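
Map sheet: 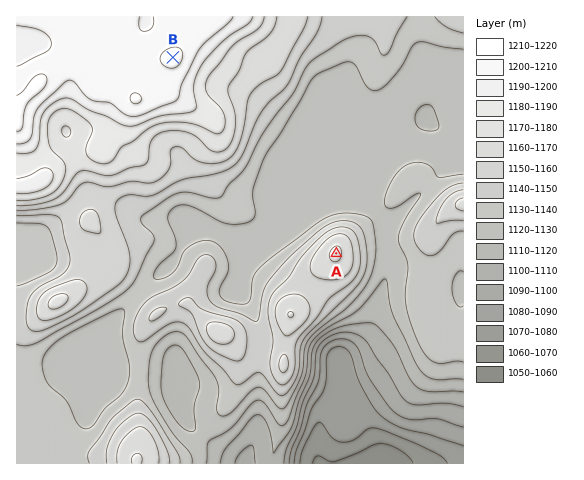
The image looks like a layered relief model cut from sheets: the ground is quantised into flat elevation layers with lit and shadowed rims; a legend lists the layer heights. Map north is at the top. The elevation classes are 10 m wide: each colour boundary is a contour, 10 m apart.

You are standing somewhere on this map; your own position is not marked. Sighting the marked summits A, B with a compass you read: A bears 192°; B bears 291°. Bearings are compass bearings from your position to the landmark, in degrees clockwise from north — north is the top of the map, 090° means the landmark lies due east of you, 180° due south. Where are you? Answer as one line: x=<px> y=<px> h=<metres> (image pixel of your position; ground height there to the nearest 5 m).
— x=362 y=130 h=1120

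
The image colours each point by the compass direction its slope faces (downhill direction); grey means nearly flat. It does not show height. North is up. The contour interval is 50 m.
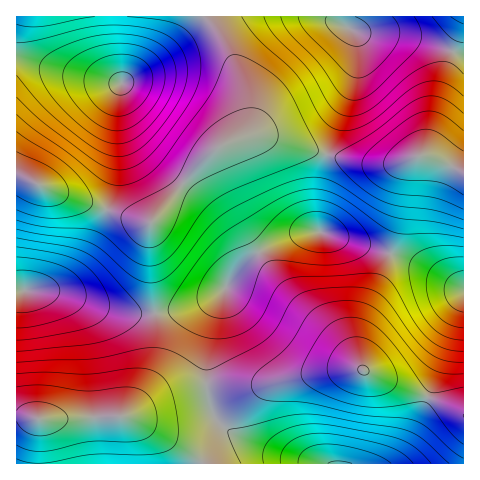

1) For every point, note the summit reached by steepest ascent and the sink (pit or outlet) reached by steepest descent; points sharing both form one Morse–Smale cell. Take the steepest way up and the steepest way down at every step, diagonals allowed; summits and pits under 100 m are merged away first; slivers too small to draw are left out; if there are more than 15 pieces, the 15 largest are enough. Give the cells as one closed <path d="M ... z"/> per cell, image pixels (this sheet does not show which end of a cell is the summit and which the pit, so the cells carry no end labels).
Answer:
<path d="M207 16l-190 0-1 159 11 3 14 8 27 11 72 24 11 1 44-53 16-17 13-8 13-4 10-10 1-27-6-21-18-41z"/><path d="M42 290l-26 1 0 125 23 4-1 43 163 1-6-7-30-20-26-15-15-5 20-29 10-23 2-10-1-41-28 0-19-4-45-16z"/><path d="M321 232l-20 1-25 9-25 16-18 18-12 19-10 33-5 33 1 24 56 0 58-13 41-3-3-11 1-31 5-15 25-57z"/><path d="M265 136l-26 2-15 6-13 8-16 17-45 54 0 35 5 56 37-8 24-10 10-9 15-21 22-17 30-14 26-4-2-9 1-23 8-45z"/><path d="M362 370l-41 2-58 13-56 0 0 10 7 22 15 14 29 15 36 12 22 6 148-1-1-51z"/><path d="M354 30l-2 1 4 3 2 8-2 34-24 60-4 18 44 10 19 0 27-8 9 0 36 16 1-116-57-19-43-3z"/><path d="M340 16l-133 1 17 24 10 21 13 35 1 28-2 7-7 6 26-2 63 18 4-18 18-41 8-32 0-21-2-8-14-10z"/><path d="M21 176l-5 0 0 114 43 2 60 20 35 2-5-79 1-12-95-31z"/><path d="M392 254l-3 2-28 66-2 11 0 25 2 10 23 12 79 32 1-122-51-28z"/><path d="M427 156l-9 0-5 2-6 9-6 47-11 39 23 9 50 27 1-116z"/><path d="M329 155l-3 0-1 4-6 30-2 25 1 16 72 24 11-40 5-42 7-13-22 5-19 0z"/><path d="M206 385l-38 8-44 24 15 5 26 15 30 20 7 7 114-1-49-13-38-19-16-17z"/><path d="M223 290l-7 6-17 8-44 10 1 41-2 10-10 23-19 28 43-23 38-9 0-23 4-27z"/><path d="M463 16l-122 0-1 4 3 5 15 7 49 5 56 19z"/><path d="M25 416l-9 1 0 46 22 1 1-44z"/>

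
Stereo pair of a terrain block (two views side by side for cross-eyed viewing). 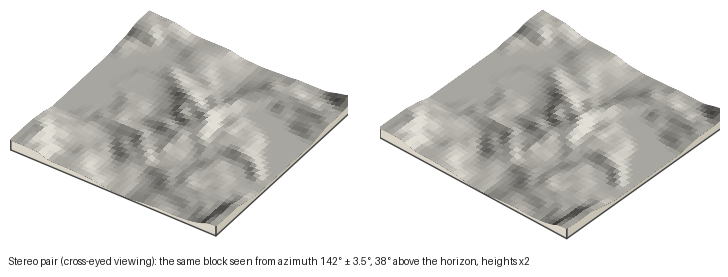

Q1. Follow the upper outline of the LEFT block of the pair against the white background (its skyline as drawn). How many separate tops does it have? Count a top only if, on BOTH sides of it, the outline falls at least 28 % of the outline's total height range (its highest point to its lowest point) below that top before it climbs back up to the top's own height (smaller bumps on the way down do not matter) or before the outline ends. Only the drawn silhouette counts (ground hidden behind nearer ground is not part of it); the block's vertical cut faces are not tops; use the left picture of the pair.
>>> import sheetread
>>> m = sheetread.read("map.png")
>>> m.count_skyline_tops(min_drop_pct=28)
1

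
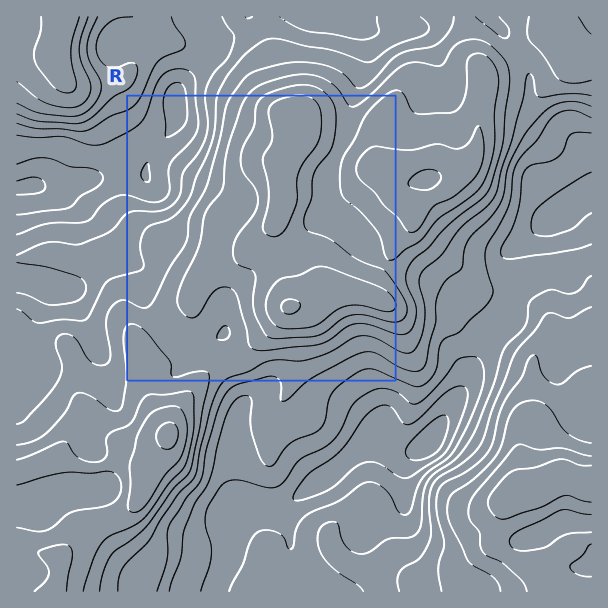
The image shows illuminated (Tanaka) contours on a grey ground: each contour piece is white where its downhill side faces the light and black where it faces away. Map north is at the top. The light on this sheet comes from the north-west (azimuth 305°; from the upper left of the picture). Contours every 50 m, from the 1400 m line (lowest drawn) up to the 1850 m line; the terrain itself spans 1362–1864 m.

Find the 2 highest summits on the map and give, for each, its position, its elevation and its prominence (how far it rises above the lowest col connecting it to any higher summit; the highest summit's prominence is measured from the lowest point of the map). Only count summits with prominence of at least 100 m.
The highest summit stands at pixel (170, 434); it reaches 1864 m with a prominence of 502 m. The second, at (290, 306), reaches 1856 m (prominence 171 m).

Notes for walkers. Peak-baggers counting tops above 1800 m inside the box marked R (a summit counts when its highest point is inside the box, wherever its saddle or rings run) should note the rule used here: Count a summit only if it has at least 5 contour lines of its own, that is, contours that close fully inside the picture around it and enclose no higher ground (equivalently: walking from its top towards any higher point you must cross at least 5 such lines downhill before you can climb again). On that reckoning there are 0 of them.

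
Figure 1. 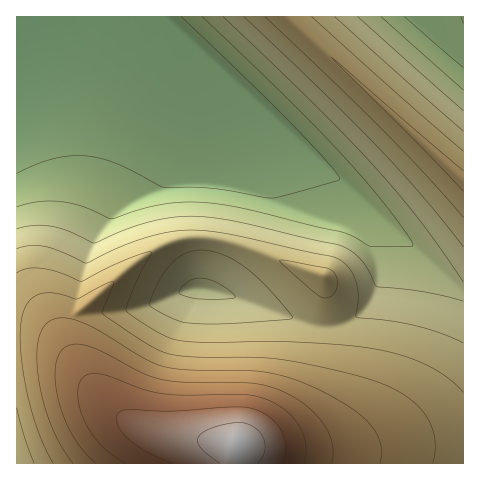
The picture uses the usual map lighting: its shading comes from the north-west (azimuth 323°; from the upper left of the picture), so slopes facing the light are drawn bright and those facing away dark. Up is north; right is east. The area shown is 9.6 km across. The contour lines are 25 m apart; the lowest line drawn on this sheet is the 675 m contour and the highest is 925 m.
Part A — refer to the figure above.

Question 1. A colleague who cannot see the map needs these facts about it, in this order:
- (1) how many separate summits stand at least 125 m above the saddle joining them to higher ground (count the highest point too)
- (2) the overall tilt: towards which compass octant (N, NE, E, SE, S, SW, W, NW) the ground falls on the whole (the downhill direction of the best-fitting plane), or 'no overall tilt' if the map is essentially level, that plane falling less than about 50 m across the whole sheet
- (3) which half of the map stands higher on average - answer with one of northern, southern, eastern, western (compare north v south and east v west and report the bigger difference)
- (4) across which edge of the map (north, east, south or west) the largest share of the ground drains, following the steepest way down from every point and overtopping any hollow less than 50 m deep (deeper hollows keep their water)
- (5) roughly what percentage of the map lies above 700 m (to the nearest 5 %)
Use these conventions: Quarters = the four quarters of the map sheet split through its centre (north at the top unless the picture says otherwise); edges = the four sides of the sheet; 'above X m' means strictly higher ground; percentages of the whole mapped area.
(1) Counting only tops that stand 125 m proud, the map has 1 summit.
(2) The general tilt is down to the north (the land rises towards the south).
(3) The southern half stands higher on average than the northern half.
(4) Most of the ground drains across the northern edge.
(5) About 70 % of the map lies above 700 m.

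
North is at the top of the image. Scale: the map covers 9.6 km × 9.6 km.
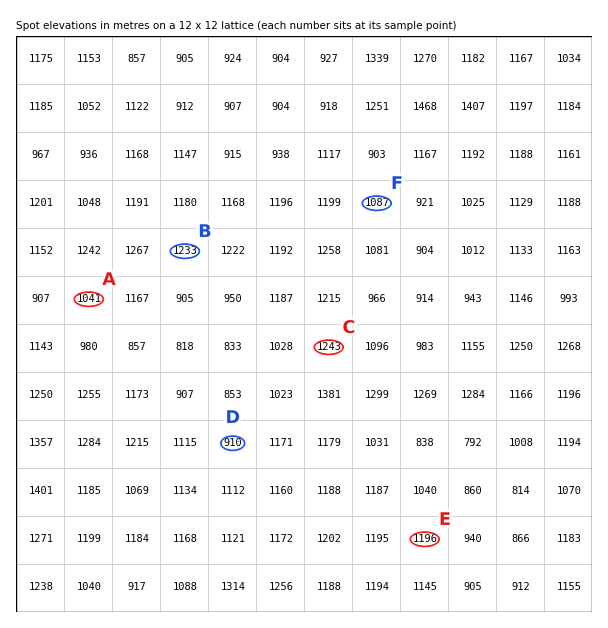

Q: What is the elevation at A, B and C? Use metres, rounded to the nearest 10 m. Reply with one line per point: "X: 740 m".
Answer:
A: 1040 m
B: 1230 m
C: 1240 m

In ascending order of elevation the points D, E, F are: D F E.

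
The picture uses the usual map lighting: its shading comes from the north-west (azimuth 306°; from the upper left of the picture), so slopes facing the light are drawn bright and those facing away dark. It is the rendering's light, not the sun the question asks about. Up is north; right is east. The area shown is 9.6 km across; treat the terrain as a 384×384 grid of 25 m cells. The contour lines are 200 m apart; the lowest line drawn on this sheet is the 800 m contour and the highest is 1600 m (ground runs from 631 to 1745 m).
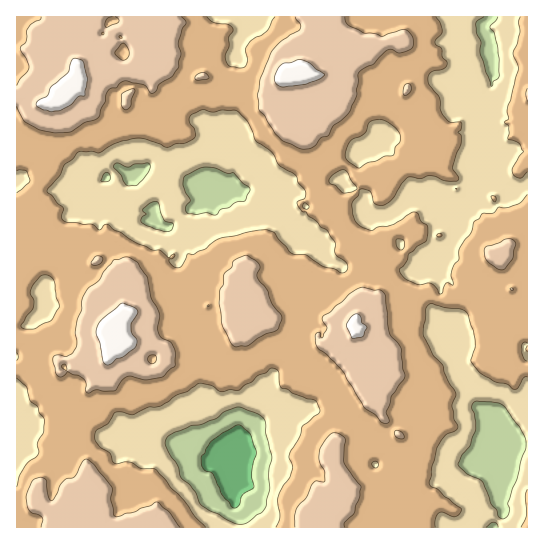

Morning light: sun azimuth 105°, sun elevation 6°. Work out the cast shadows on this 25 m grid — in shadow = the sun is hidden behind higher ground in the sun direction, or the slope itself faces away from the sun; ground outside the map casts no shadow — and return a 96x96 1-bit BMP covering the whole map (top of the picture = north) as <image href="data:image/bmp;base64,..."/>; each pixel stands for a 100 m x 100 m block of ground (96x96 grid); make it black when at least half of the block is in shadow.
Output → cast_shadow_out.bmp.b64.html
<image width="96" height="96" href="data:image/bmp;base64,Qk2+BAAAAAAAAD4AAAAoAAAAYAAAAGAAAAABAAEAAAAAAIAEAAATCwAAEwsAAAIAAAAAAAAA////AAAAAAD/+A/AAH//ADwAAH///B/gAf//AHzggP///H/gB///ADzgg//j/D/AH///ABwgA//z/D/Af///AAAAAf/3/B/A////AAAEEf/3/B+D////gAGAGf/3/g+H////GAGAO//3/g+P////eAOAP//3/hwf////+D+AP///+Bg/////4D8Af///+Bg/////4H8AP///+AA/////4H+AH///+AP/////4P+AD///+Af/////8P+AA///4Ac/////8P+AA///4A8/////8P8AAf//wA4/////8P8AAP//gA4/////8P4AAH//gAQ/////8fACAP//gAg/////9fACAP//AAAf/////+AAAf//CAAP/////8AAAfz/AAAD/////8AEAPz/GAAAAP///4AGAPj/OAAADA///4AAAPj/HAAADAf//4AAA5j/DwAABgf//4AAB4D/HwAAGgf//4AQDyD/f4AAHAP//4AwDwD//4BgPAP//8AAH4D//4BwfgP//wAAfwD//4BwfwP//wAB/wD//4AwP4P//AAD/wD//8AAT4P//AAD/wD//8AAX4H//gAH/wD//8AAf4D//gAH/wD//8AA/8D//gAH/wD//8AA/8D//gAH/4D//+AB/8D//wAD/+D///AH/8D//wAH/+D///AP/9n//4AH/4D///Af//n//8AD/5D///gf/+P//4AH/sD//8Af/8P//5Bn/tD//+Af/4D//5Af/vD///A//wBP/4A//fD///A//8AD/8B//OD///g//8AL/8D//cF///g//8AN/8B//+A///h//+AP/8B//8Af/vj//+Af/4B//+Af/9H//+Af/0D//+AAP8P//+A/+MD///CAD8////Af+FH///DgR4////gf8Dv///jwDZ////4f4D////jwZR////4/YH/f//j4Px////4cYH////z8H4/////7YH////58B4D9///7YCH///+AAcY8f//54HD////AAM8AP///wHh/z7/gAY+Af///g3gPx5/wAd/A///+AjgHgQD4AP/g///+BngBAHz4AP/gf//+D/gAAPzwAD/gH//8B/hgAfzwAADgB//sA/hgB/7wAADgA//kA//wD//wAADgAf/wAf/wB9nwAADQDf/YAP/4A8bwAACADf/YAH/8A8bwAAAAD//wAH/4AZ/wAAAAH//AAD/wAf/wAAAAP//gAD+AAf/wABOAf//AAB+AIf/wAAOA///AAB4AN//wADDA///AIB4AP//2AHAB///AYD8Af///AHgD///gcB8Af///gDmCf//AYB+A////gA2DP/+AAD+B////gAABn/+AAD+D////wAAB3//AAD8D////4BwB///AAAGD////4D4A///QYAAB////4P8B///4QAAA////4f8D///4QAAAP///4f8D///44AIAP///4f8D////4AoAf///Y/8D////4A4Af///A/8B////gF8Af///4/+A////gH+A////8f/gf///gP+A////8P/Af///AHwAf/8="/>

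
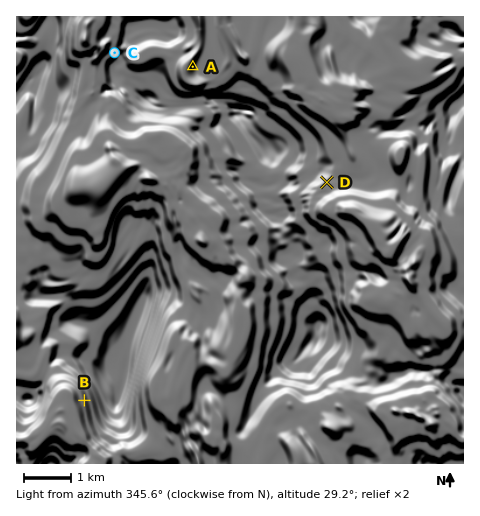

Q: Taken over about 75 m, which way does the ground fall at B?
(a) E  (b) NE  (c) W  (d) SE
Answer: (a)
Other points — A E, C SE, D NW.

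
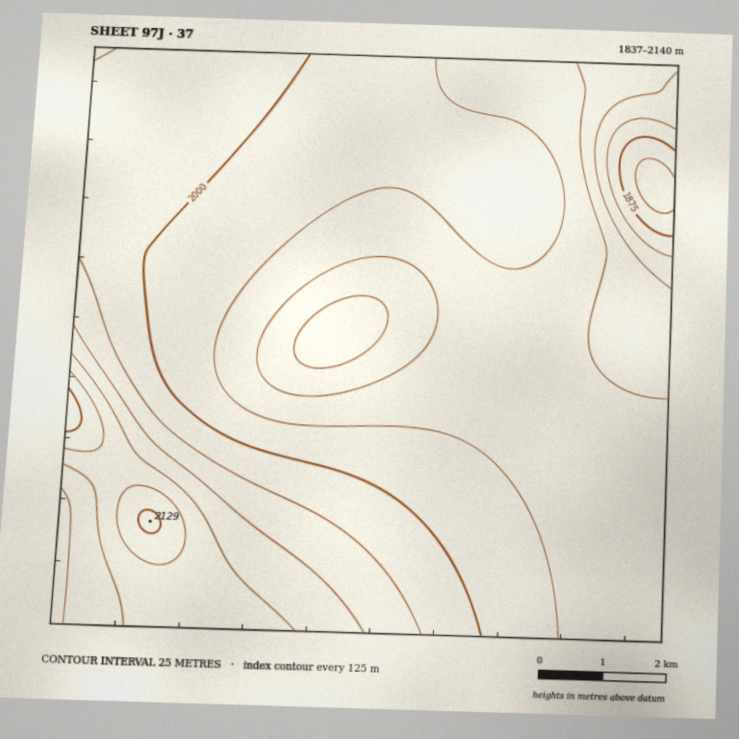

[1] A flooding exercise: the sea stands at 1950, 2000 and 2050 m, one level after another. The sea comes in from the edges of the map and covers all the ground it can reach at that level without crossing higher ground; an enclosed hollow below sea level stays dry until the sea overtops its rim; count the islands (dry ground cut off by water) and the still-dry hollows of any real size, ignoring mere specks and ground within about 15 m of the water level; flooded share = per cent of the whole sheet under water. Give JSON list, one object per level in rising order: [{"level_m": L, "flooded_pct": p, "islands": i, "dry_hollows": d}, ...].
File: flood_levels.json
[{"level_m": 1950, "flooded_pct": 8, "islands": 0, "dry_hollows": 1}, {"level_m": 2000, "flooded_pct": 68, "islands": 0, "dry_hollows": 0}, {"level_m": 2050, "flooded_pct": 88, "islands": 0, "dry_hollows": 0}]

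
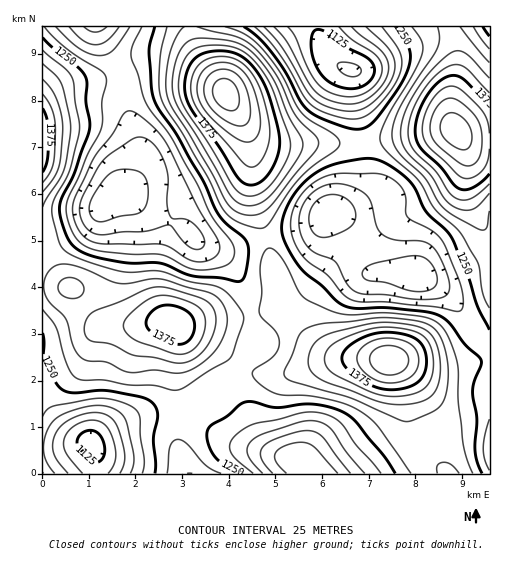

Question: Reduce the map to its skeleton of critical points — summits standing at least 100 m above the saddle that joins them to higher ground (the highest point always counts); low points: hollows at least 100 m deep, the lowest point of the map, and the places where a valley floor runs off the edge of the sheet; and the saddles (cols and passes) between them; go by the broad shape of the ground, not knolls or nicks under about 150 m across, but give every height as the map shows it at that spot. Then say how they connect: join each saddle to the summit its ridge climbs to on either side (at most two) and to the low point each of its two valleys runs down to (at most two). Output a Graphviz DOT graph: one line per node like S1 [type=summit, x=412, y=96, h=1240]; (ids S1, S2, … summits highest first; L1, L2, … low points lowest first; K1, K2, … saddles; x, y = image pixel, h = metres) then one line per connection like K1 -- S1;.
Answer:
graph terrain {
  S1 [type=summit, x=226, y=93, h=1490];
  S2 [type=summit, x=456, y=130, h=1465];
  S3 [type=summit, x=389, y=360, h=1446];
  S4 [type=summit, x=173, y=324, h=1398];
  S5 [type=summit, x=43, y=141, h=1396];
  L1 [type=low, x=352, y=70, h=1096];
  L2 [type=low, x=92, y=444, h=1113];
  L3 [type=low, x=314, y=473, h=1128];
  L4 [type=low, x=118, y=195, h=1135];
  L5 [type=low, x=330, y=213, h=1154];
  K1 [type=saddle, x=419, y=449, h=1294];
  K2 [type=saddle, x=47, y=253, h=1288];
  K3 [type=saddle, x=251, y=315, h=1272];
  K4 [type=saddle, x=239, y=365, h=1271];
  K5 [type=saddle, x=267, y=238, h=1270];
  K6 [type=saddle, x=178, y=415, h=1264];
  K7 [type=saddle, x=362, y=143, h=1263];
  K8 [type=saddle, x=120, y=70, h=1217];
  K1 -- S3;
  K1 -- L3;
  K1 -- L5;
  K2 -- S4;
  K2 -- S5;
  K2 -- L4;
  K3 -- S3;
  K3 -- S4;
  K3 -- L2;
  K3 -- L4;
  K4 -- S3;
  K4 -- S4;
  K4 -- L2;
  K4 -- L3;
  K5 -- S1;
  K5 -- S3;
  K5 -- L4;
  K5 -- L5;
  K6 -- S4;
  K6 -- L2;
  K6 -- L3;
  K7 -- S1;
  K7 -- S2;
  K7 -- L1;
  K7 -- L5;
  K8 -- S1;
  K8 -- S5;
  K8 -- L4;
}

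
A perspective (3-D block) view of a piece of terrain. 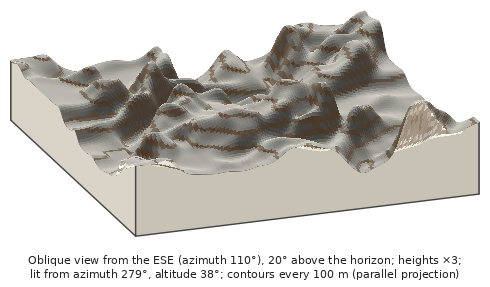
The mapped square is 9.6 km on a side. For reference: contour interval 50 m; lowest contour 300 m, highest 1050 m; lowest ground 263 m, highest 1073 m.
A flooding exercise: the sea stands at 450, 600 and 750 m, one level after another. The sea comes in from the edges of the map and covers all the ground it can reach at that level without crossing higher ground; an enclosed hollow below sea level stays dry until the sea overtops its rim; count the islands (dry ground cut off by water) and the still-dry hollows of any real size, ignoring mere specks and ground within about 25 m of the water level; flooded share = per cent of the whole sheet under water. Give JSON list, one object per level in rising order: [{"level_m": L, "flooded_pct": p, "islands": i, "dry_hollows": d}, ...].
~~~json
[{"level_m": 450, "flooded_pct": 8, "islands": 0, "dry_hollows": 0}, {"level_m": 600, "flooded_pct": 42, "islands": 0, "dry_hollows": 0}, {"level_m": 750, "flooded_pct": 81, "islands": 6, "dry_hollows": 0}]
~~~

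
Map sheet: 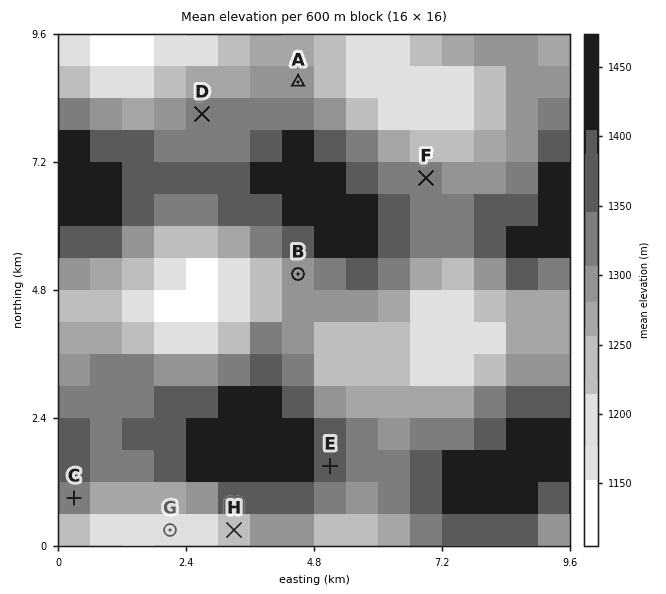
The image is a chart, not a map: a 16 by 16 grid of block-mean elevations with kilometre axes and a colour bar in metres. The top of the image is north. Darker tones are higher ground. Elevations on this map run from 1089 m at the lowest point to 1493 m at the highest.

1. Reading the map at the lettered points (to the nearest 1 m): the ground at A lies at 1289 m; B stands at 1295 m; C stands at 1314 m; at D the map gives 1310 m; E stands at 1377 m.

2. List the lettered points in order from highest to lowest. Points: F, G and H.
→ F H G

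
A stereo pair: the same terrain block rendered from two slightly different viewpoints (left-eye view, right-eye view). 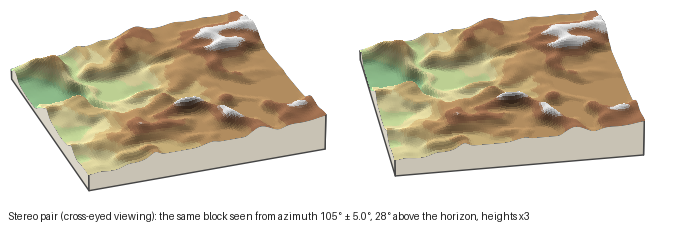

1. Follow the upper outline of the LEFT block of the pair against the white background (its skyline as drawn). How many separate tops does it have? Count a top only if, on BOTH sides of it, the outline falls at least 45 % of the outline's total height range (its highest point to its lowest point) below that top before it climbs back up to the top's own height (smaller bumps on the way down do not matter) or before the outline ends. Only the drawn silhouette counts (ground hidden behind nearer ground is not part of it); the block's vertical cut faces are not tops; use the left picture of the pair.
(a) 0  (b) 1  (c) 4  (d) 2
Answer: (b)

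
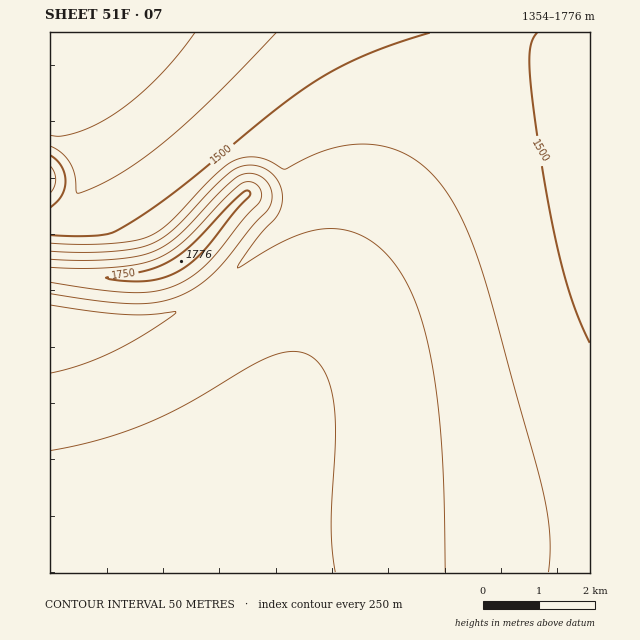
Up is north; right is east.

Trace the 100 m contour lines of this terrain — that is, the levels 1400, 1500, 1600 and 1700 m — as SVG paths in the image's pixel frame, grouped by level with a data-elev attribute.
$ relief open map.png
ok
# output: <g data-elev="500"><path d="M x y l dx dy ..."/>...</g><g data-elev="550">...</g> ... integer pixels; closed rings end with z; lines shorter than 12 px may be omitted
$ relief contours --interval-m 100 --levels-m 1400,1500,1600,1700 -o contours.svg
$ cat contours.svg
<g data-elev="1400"><path d="M195 33l-16 21-19 21-20 19-19 16-20 12-20 9-19 5-12-1"/></g><g data-elev="1500"><path d="M590 343l-14-31-11-36-11-42-10-53-10-67-4-45 1-23 2-8 4-5"/><path d="M50 208l12-12 2-7 2-8-4-15-5-5-7-6"/><path d="M430 33l-63 21-27 13-24 13-42 31-103 84-28 20-25 15-11 4-9 2-48-1"/></g><g data-elev="1600"><path d="M445 572l-1-77-3-52-4-50-7-42-10-35-11-28-14-24-18-19-14-9-14-5-16-2-15 1-16 3-18 8-46 27 1-4 17-24 21-24 5-14-1-14-6-12-12-8-13-3-11 2-10 6-17 16-37 39-12 10-11 6-17 5-24 3-30 0-31-1"/><path d="M50 305l72 9 27 1 25-3 2 1-31 21-33 18-31 13-31 8"/></g><g data-elev="1700"><path d="M50 282l51 8 32 3 23-2 21-6 19-11 18-17 29-38 16-16 2-6 0-7-4-5-5-3-6 0-6 2-15 14-42 44-14 11-16 7-17 5-25 3-30 0-31-1"/></g>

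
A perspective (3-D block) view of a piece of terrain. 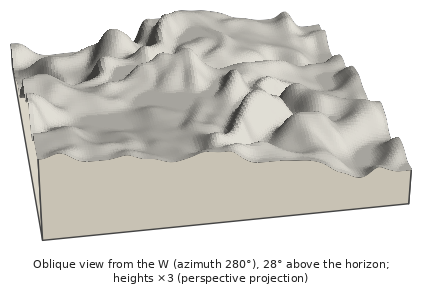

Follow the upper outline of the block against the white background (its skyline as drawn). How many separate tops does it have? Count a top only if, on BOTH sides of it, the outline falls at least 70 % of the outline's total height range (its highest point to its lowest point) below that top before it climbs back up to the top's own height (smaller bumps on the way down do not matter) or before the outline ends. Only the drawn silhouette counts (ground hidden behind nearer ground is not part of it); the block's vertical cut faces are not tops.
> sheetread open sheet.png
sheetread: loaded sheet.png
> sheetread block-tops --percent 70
0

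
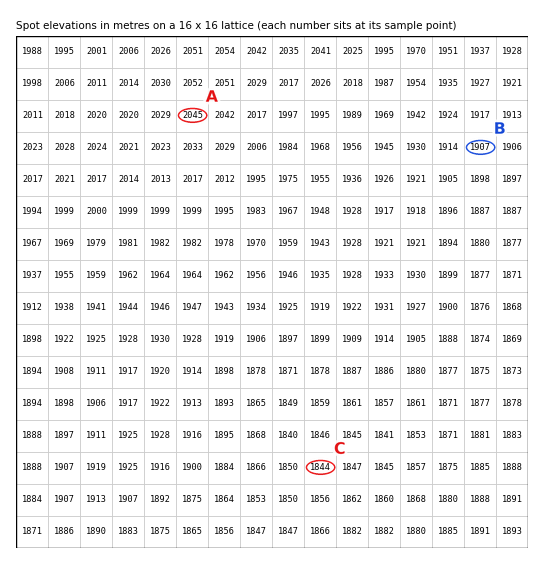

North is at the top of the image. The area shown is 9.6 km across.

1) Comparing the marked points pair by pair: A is above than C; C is below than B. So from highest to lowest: A B C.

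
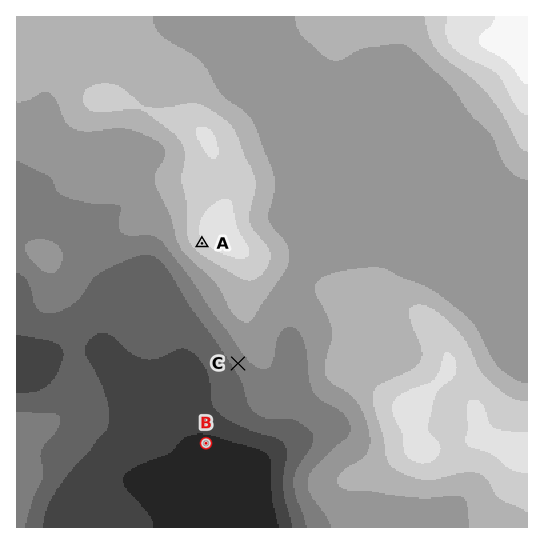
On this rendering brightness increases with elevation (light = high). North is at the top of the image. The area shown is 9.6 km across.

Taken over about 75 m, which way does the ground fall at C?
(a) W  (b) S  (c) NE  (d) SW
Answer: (d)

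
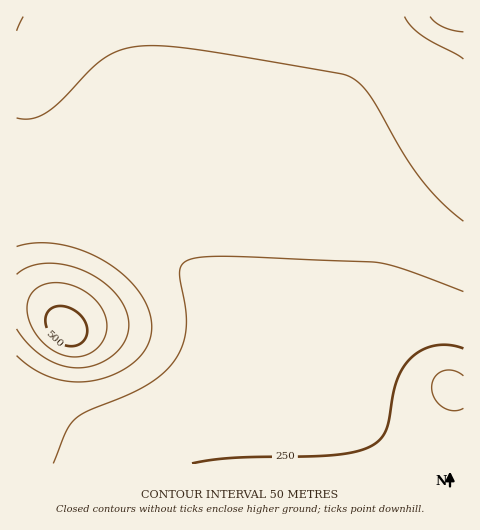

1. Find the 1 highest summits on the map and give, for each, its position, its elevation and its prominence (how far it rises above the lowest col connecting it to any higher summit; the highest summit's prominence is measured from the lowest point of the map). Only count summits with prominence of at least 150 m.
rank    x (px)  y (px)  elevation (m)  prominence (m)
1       67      329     539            370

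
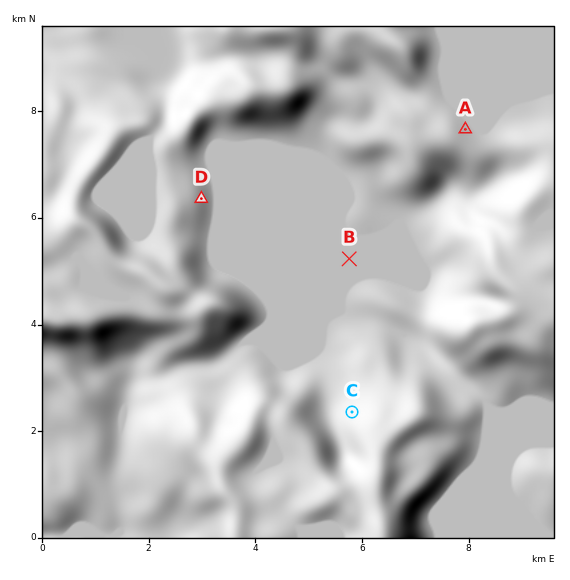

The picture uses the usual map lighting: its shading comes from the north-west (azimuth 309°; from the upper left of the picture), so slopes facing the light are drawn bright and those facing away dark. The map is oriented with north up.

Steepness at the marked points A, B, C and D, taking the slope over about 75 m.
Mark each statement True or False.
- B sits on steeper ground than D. False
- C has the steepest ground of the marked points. True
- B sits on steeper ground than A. False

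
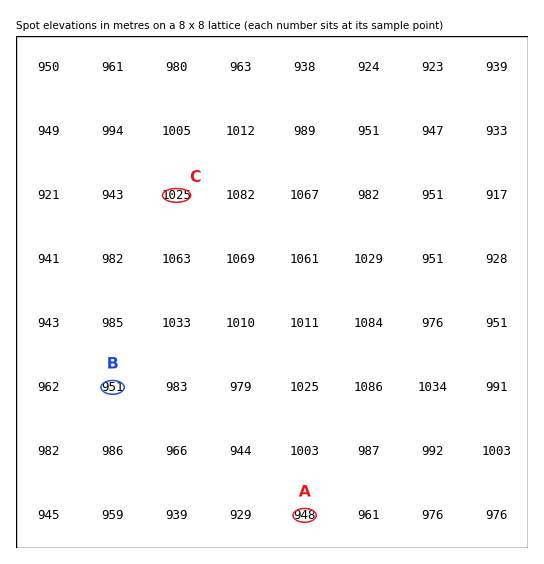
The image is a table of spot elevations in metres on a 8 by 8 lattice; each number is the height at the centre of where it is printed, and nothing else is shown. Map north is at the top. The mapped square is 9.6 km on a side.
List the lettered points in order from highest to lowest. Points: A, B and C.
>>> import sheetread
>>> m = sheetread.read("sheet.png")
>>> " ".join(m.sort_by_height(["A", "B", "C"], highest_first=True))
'C B A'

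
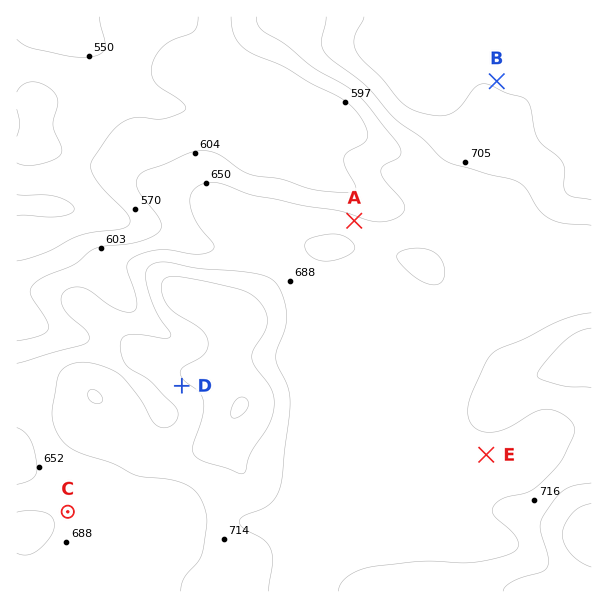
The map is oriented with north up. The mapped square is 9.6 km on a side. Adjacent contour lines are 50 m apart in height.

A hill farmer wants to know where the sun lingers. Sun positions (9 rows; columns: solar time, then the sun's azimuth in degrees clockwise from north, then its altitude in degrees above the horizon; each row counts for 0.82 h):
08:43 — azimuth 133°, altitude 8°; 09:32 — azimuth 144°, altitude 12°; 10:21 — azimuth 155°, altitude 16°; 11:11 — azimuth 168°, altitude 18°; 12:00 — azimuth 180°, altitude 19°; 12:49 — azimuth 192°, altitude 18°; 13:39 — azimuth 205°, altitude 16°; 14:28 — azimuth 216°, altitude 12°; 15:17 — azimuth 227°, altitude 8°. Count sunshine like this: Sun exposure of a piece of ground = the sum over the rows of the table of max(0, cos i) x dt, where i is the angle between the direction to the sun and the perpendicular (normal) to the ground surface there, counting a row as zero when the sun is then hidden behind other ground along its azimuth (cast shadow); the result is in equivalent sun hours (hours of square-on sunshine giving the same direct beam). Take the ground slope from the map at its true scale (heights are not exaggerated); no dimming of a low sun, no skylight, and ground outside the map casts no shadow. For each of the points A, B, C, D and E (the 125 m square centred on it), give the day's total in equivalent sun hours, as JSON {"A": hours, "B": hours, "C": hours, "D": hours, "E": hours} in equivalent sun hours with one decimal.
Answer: {"A": 0.9, "B": 1.9, "C": 1.6, "D": 2.4, "E": 1.8}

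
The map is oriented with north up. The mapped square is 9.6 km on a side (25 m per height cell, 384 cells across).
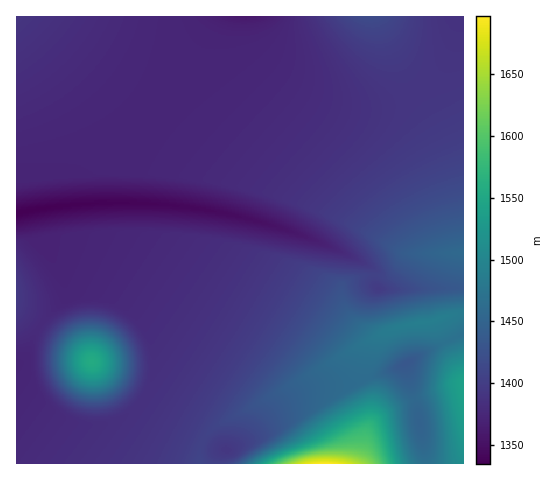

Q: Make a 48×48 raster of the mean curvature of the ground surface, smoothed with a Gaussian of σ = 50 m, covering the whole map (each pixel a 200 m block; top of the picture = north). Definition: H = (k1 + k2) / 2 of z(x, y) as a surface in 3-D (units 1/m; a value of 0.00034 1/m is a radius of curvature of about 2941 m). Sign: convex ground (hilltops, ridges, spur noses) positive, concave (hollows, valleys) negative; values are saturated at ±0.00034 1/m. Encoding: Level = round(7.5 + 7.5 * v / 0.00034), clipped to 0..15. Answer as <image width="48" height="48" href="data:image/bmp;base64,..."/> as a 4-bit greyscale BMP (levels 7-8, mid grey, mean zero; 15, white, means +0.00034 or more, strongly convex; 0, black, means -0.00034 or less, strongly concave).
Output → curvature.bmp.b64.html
<image width="48" height="48" href="data:image/bmp;base64,Qk32BAAAAAAAAHYAAAAoAAAAMAAAADAAAAABAAQAAAAAAIAEAAATCwAAEwsAABAAAAAAAAAAAAAAABEREQAiIiIAMzMzAERERABVVVUAZmZmAHd3dwCIiIgAmZmZAKqqqgC7u7sAzMzMAN3d3QDu7u4A////AHd3d3d3d3d3d3pkIEibzv/9uYipdTNGm3d3d3d3d3d3d3p0MQASIzRlM0epdTNGm3d3d3d3d3d3d3mWVlEAEiI1iHq6dDJGm3d3d3d3d3d3d3epd3diA2d3is3KdDJGm3d3d1VFZ3d3d3d6uHd3YhaIiJ76dCJGm3d3UzRERGd3d3d3iqh3d1EniIvclTNHm3d1NGd3ZEZ3d3d3d4uXd3dBN4q5iGRXq3dTV5qqhkR3d3d3d3ebl3d3MVm5dVeIq3c0ec3duGRnd3d3d3d4qod3diOZdUV73HY2nO//2nRXd3d3d3d3eKqHd3ZDVVV5zXVGrf//6nRHd3d3d3d3d3m5h3iWEDZ5qXRGrf//2nRHd3d3d3d3d3d5uXeZhABZqHU2nP//yWRXd3d3d3d3d3d3irmJh3UjaHY1is7cp1Nnd3d3d3d3d3d3d4q6mIiXIYdEaKqpdTV3d3d3d3d3d3d3d4q+/bqYhohkRXd2U0d3d3d3d3d3d3d3eKh4m9/uuYh2Q0RENXd3d3d3d3d3d3d3inZniIl7zoh3dVRFZ3d3d3d3d3d3d3d3mWVXd3iIiIh3d3d3d3d3d3d3d3d3d3d3mGQAEREREod3d3d3d3d3d3d3d3d3d3d4vIZHd3d2Znd3d3d3d3d3d3d3d3d3d4mqmbt2mIiIiHd3d3d3d3d3d3d3d3d4irqIdjFHmIiIiHd3d3d3d3d3d3d3eIirqYd2MUd4rLu7u4d4h3d3d3d3eIiJqrqYh3UhR3ibmIiIiJq7qpmZmZmZqru6mIh3YxJXeJuod3d3eHeIiZqqqqqpmYiId2UhJHd4m6h3d3d3d0Vnd3iIiIiId3dkIRNXd4mrmHd3d3d3d0IREiM0REMyIREkVnd4mrqYd3d3d3d3d3d3dlVERERVZnd3eImrqYd3d3d3d3d3d6mYiId3d3d4iIiaq6mId3d3d3d3d3d3d5mqu7qqqqqru7qpiId3d3d3d3d3d3d3d3eIiIiIiIiIiIh3d3d3d3d3d3d3d3d3d3d3d3d3d3d3d3d3d3d3d3d3d3d3d3d3d3d3d3d3d3d3d3d3d3d3d3d3d3d3d3d3d3d3d3d3d3d3d3d3d3d3d3d3d3d3d3d3d3d3d3d3d3d3d3d3d3d3d3d3d3d3d3d3d3d3d3d3d3d3d3d3d3d3d3d3d3d3d3d3d3d3d3d3d3d3d3d3d3d3d3d3d3d3d3d3d3d3d3d3d3d3d3d3d3d3d3d3d3d3d3d3d3d3d3d3d3d3d3d3d3d3d3d3d3d3d3d3d3d3d3d3d3d3d3d3d3d3d3d3d3d3d3d3d3d3d3d3d3d3d3d3d3d3d3d3d3d4h3d3d3d3d3d3d3d3d3d3d3d3d3d3d3eIiHd3d4d3d3d3d3d3d3d3iIh3d3d3d3iIiHd3d4h3d3d3d3d3d3eIiIiHd3d3d3iIiHd3d4iHd3d3d3d3d4iIiIiIh3d3d4iIiHd3d4iHd3d3d3d3eIiIiIiIh3d3d4iIiHd3d4iId3d3d3d3iIiIiZmYiHd3eIiIiHd3dw=="/>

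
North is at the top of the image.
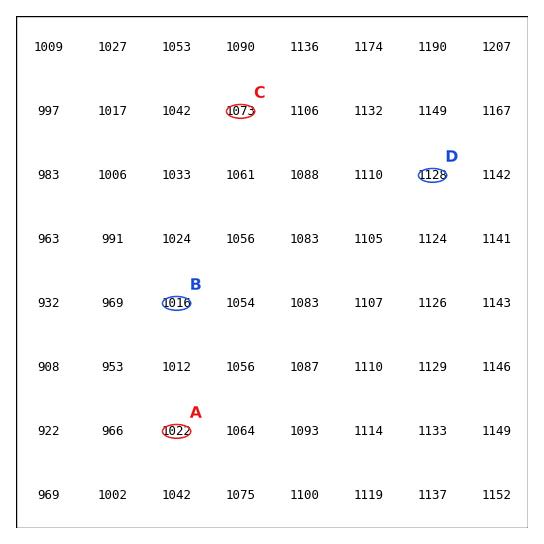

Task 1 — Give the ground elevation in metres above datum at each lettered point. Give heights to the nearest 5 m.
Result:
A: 1020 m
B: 1015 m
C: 1075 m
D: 1130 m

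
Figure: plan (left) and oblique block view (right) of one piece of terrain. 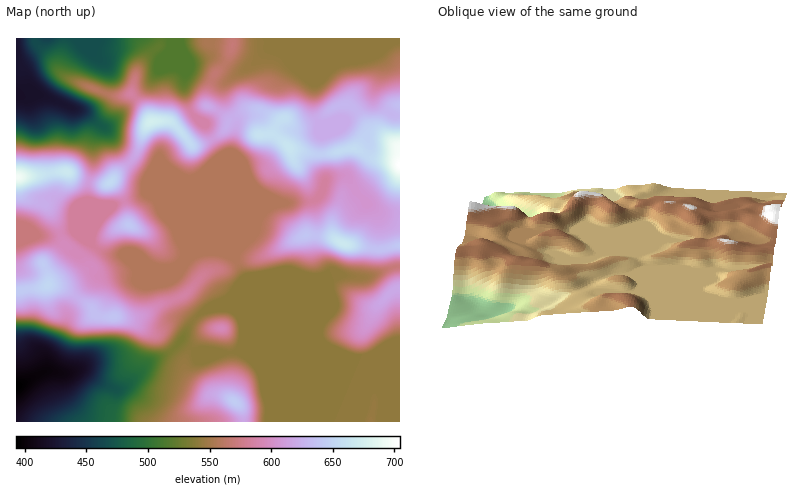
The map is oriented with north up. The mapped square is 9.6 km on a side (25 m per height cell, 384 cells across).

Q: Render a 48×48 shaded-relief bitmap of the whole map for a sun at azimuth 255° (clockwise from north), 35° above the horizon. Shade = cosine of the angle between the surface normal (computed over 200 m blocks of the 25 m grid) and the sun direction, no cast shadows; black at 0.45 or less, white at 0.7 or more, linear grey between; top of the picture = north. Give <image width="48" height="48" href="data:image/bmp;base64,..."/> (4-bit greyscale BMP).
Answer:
<image width="48" height="48" href="data:image/bmp;base64,Qk32BAAAAAAAAHYAAAAoAAAAMAAAADAAAAABAAQAAAAAAIAEAAATCwAAEwsAABAAAAAAAAAAAAAAABEREQAiIiIAMzMzAERERABVVVUAZmZmAHd3dwCIiIgAmZmZAKqqqgC7u7sAzMzMAN3d3QDu7u4A////AJmYiIiJmKupiJmZmZq7YAV3d3d3d4h3d5mIiImZmJuoiJmqqZvKQAV3d3d3d3h3d4iIiImpmIqpmZmrupunIAZ3d3d3d3h3d5mIiImph4mqqZmrypl0ECd3d3d3d3d3d5iId4mpmZmqqpmauodkIDd3d3d3d3d3d4iId4maupmaupmZmYdlIVd3d3d3d3d3d4d3iImbu6mJq6mHiIdlNGd3d3d3d3d3d3d3iZmazLmZm6mHd4h1Vnd3d3d3d4h3d3d4mqmazLqqqpmHd3d3d3d3d3d3iJh3d3eJvMqau7zduWaIiJmHd3d3d3eJq6dWd3is7/ypmr3sl1RpqqlkZ3d3d3ibu6dUZ5re/+2pmauoZVRYu6gyZ3d3d3ibuphlVave2ru5mYdmVFVXmpYjZ3d3d3eKu6l2VZm7l5qph2VWVVZmd3ZWd3d3d3d4vLmGZniZd5qXZlRFZmZmVnd3d3d3d3d4vbqHZniYd4h2ZUNFd3d2VWd3d3d3d3d4vKiId3iIdmVWZTNWd3iHZWd3d3d3d3d4qXeamHiYZURWZUVnd3iZdmZnd3d3d3d4h3ibqYmpZERXZUVnd3eJl3ZleIiIiIiIiImaqZqnVEV3VEZ3eIiImHZniYd4mpd5u6qpiJqWNFd2VFd4mYd3h3Z4mZmImpeM25mod5mGVndmdmeKqGVnd3d4iaqqmYm9yXeIiHeIiGZ4mHiqhkV3d3d3iJrLqIm7hkRniHeJqGd5q5mXQzV3d3d3eIq7qXiYVFVneIirlmd4q7ljEkZ3d3d3d4q7mHeHRWZ3iJq6hVd3iqhBE2d3d3d3d4mZmHeXVnd4iKqoZFd3eJhCNXd3d3d3d3iImYiYZneImYh3dVaIiZdEV3d3d3d3d3d4mpiZh3eJqXZ3d3Z6uXQ0d3d3d3d3d4iZqpeKh3ibumZniYZryUEUd3d3d3d3eKqqqnaJl4mszFVWiXM3qUEUd3eIh3d3isqbyVR5mJq83URWeFAEmWMzV3iZd3d3i8q9x0WJmbu83TNFZTAEmXdjNovKZWd3nLvNpmeJiburyyI0RCAVh3qlJa3sYjaJzcvchmeIiJibuhI1UzNGZp7oJa77UjWM7bq5ZVV4iHebuhJHdEZlV8/8Va7GFHiL7JiHVUZ4iIibmDRodVd2ae/+h5pgBqqJuod2ZVZ3iZiIZVZ4dVeIm9//p3UASLuImYiHZFd3iJh2VmeIZWit7M/+lUIDiqmImIiGQ1eHiIdnd3eHd4rf/bzrYzInumaJl2VVQ0eYh2VomHd4mt7/26qWRFM4uEWJdTNGU0eqh1VoiIiK3//adopzRlNJuFaIZEVmVFeqmGRXh4iu/9pjJJyDNmVpuXZ3dmZmVXeamGRWd4nP+3UiN76kJXd4u5Zmd3dmZ3eIh2ZmeIret1Q1aL2lNnd4q5hmd3d3d3d3d3d3iKvcllRXiaunVnd5u5mGZ3d3d3d3d3d4iMy5h1Z3iZqph3eKupmGVnd3d3d3d3d3iNyXh2d3iZqYiHebuYmGVnd3d3d3d3d3dw=="/>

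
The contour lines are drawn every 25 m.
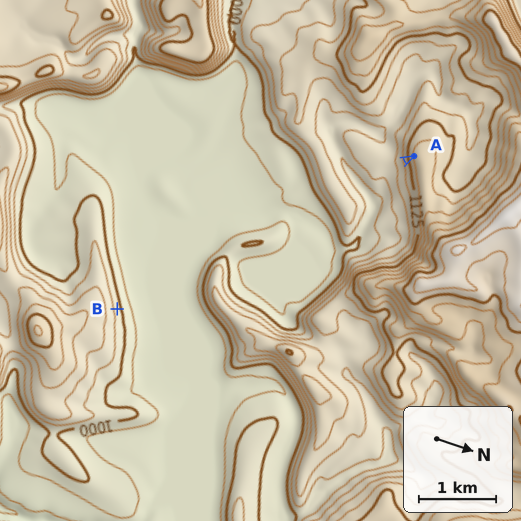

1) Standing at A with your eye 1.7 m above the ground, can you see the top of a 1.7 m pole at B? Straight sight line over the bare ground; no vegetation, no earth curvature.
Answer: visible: true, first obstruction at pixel None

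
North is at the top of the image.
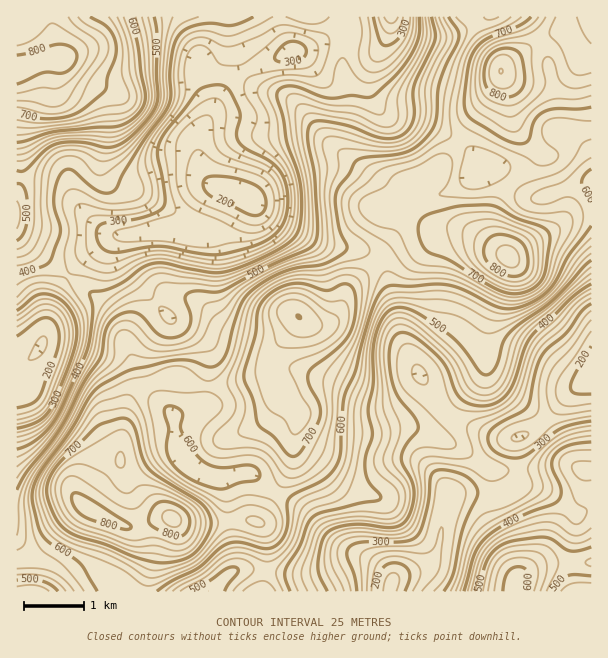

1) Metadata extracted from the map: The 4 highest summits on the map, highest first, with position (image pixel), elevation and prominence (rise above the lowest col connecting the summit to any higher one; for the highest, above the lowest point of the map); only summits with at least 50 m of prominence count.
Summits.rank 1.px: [501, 71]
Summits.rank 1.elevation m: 851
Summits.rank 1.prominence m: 685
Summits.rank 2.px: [173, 519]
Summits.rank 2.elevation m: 835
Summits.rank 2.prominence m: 207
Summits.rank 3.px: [509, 257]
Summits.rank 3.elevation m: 834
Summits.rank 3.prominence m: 178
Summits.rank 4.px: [299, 317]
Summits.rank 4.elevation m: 800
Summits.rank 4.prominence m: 168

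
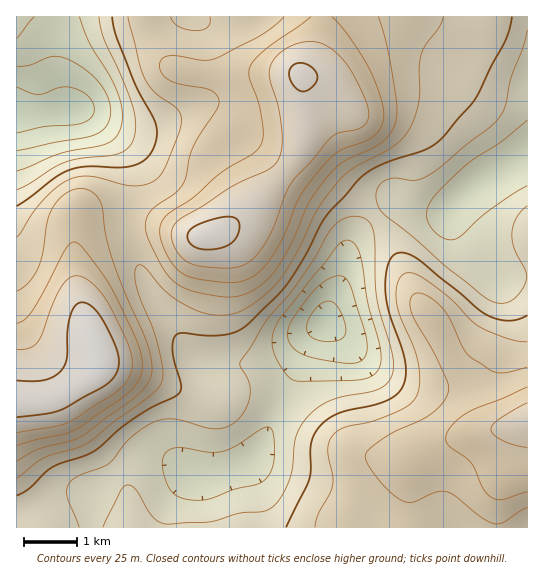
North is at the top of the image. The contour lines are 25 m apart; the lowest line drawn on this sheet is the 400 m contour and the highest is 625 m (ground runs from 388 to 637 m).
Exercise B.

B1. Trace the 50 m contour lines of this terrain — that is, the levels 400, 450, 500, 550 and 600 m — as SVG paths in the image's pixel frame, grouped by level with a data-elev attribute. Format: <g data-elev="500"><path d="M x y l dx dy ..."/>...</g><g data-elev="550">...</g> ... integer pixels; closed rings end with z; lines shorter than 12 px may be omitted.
<g data-elev="400"><path d="M321 341l-8-3-4-4-2-5 0-6 4-9 7-8 7-4 6 0 6 3 5 10 4 11-1 8-2 4-6 3z"/><path d="M17 87l13 6 8 2 23-8 12 1 8 3 8 6 4 5 1 7-3 8-9 6-37 4-28 6"/></g><g data-elev="450"><path d="M187 499l-13-5-7-11-5-20 1-6 4-6 6-3 6-1 30 5 13-1 15-6 26-17 6-1 2 2 3 12 0 19-3 11-6 9-8 4-23 5-25 10-11 1z"/><path d="M295 381l-9-7-11-19-3-13 2-13 7-12 56-70 6-6 7 0 7 6 4 12 7 43 12 47 1 10-2 8-6 9-12 4z"/><path d="M527 186l-37 24-28 25-7 4-8 0-8-3-7-7-5-8 0-8 2-8 13-18 27-24 32-21 26-22"/><path d="M17 38l17-21"/><path d="M79 17l10 25 21 34 8 18 4 19-2 17-5 8-9 6-45 9-44 18"/></g><g data-elev="500"><path d="M17 496l12-7 22-21 42-16 42-34 16-10 27-14 3-4 0-5-7-23-2-12 1-8 2-6 7-3 25 3 19-1 13-5 11-8 37-37 18-28 20-39 34-39 10-8 12-6 40-14 13-6 9-8 27-31 8-12 13-27 14-25 4-12 3-13"/><path d="M527 315l-9 4-8 2-9-1-11-4-12-7-63-52-12-4-5 0-5 2-3 6-3 8-2 24 4 20 16 46 1 14-2 12-6 8-9 7-15 5-35 8-12 6-8 8-5 8-3 8 0 27-2 11-23 46"/><path d="M112 17l4 18 17 43 23 45 1 14-4 13-9 11-13 5-13 2-32-1-19 4-12 6-38 29"/></g><g data-elev="550"><path d="M17 461l20-11 34-9 15-8 54-40 9-12 3-12-1-12-5-16-21-48-14-38-6-21-4-29-4-8-6-6-9-2-9 1-10 5-7 8-8 16-5 34-5 15-9 14-12 9"/><path d="M527 367l-24 6-8-1-6-3-18-11-5-5-16-34-9-13-16-11-7-2-4 1-4 7 2 12 28 52 8 18 0 10-6 10-9 10-12 7-35 17-16 12-4 4-1 4 5 10 12 16 12 12 11 7 8 0 21-9 12-1 9 4 30 23 12 5 8-2 22-15"/><path d="M284 17l-10 9-13 9-46 23-13 2-31-4-6 1-5 5 1 9 7 8 11 5 31 6 7 5 2 6-3 9-15 23-8 15-4 10-3 19-3 8-9 9-21 15-5 6-2 7 0 8 2 8 16 32 11 12 14 8 26 6 18 1 14-4 15-8 9-10 10-13 13-24 15-35 20-28 14-13 33-16 14-12 6-13 1-18-9-50-10-36"/></g><g data-elev="600"><path d="M17 433l41-7 16-7 47-31 8-11 3-14-1-9-4-12-20-41-14-17-8-6-7-2-9 2-8 10-23 54-9 6-12 1"/><path d="M527 403l-28 16-6 6-2 4 2 5 9 6 12 5 13 2"/><path d="M210 267l26 0 9-2 8-6 8-9 9-15 16-42 9-15 38-42 6-3 20-4 8-7 2-7-1-9-13-28-13-20-16-13-15-4-16 3-15 9-9 12-1 13 8 29 4 28-1 18-6 11-9 7-37 17-26 18-22 12-8 8-2 7 1 6 3 8 5 8 11 9z"/></g>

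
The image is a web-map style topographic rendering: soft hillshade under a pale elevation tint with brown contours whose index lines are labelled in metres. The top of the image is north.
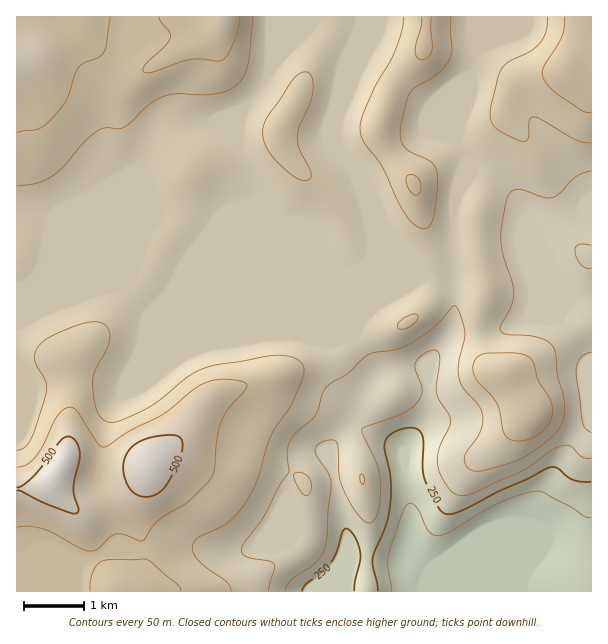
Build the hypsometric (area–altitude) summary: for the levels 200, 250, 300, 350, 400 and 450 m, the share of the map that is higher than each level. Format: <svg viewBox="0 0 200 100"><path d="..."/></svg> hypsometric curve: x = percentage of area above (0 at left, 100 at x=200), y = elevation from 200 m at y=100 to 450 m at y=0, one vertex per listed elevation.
<svg viewBox="0 0 200 100"><path d="M190 100l-5-20-8-20-23-20-92-20-39-20"/></svg>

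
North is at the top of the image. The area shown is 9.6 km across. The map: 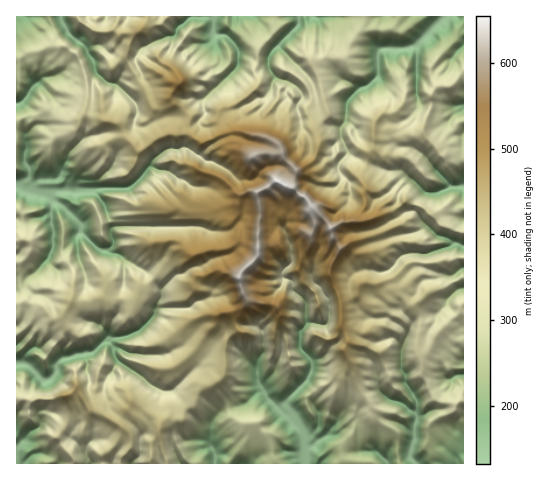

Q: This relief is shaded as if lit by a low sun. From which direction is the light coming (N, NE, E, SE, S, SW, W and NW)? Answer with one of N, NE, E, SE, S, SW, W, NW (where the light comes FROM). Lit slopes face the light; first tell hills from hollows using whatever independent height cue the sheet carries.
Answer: N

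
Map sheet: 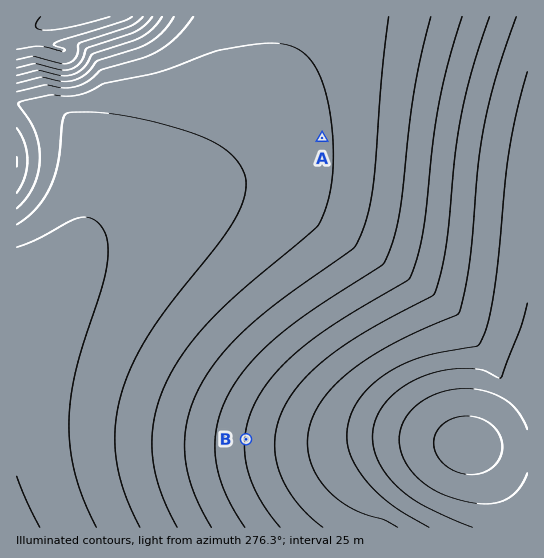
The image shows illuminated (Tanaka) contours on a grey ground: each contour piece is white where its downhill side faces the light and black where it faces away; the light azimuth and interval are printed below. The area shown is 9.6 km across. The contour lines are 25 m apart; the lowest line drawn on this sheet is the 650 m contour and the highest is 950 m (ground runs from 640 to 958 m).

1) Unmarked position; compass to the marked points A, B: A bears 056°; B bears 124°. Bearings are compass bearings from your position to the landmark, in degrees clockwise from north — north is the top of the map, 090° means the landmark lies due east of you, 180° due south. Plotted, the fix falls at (61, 314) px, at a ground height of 935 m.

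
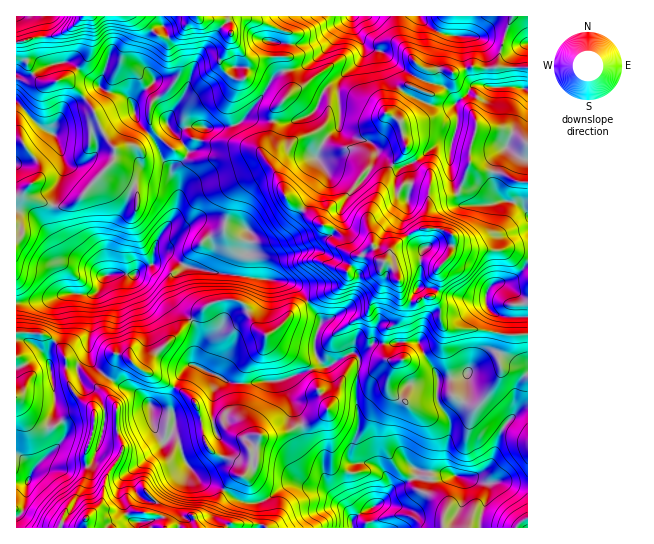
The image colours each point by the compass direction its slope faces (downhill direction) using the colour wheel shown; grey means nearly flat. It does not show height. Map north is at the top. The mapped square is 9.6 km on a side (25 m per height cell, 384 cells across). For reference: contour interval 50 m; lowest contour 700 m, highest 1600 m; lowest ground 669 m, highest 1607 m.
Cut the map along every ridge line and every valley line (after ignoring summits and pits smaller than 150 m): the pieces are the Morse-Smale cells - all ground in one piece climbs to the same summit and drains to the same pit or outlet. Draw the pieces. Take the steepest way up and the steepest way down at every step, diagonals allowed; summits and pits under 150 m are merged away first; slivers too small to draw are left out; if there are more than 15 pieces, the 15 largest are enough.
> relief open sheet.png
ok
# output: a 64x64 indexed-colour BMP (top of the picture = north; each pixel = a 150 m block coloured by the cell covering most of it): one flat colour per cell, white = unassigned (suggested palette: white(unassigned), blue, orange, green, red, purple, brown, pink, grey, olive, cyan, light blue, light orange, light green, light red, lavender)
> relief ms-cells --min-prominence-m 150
<image width="64" height="64" href="data:image/bmp;base64,Qk12CAAAAAAAAHYAAAAoAAAAQAAAAEAAAAABAAQAAAAAAAAIAAATCwAAEwsAABAAAAAAAAAA////ALR3HwAOf/8ALKAsACgn1gC9Z5QAS1aMAMJ34wB/f38AIr28AM++FwDox64AeLv/AIrfmACWmP8A1bDFABERERERERERERERERERERERERERERERERERERERERERERERERERERERERERERERERERERERERERERERERERERERERERERERERERERERERERERERERERERERERERERERERERERERERERERERERERERERERERERERERERERERERERERERERERERERERERERERERERERERERERERERERERERERERERERERERERERERERERERERERERERIRERERERERERERERERERERERERERERERERERERERERIiIRERIhERERERERERERERERERERERERERERERERERIiIiIiIiIhERERERERERERERERERERERERERERERESIiIiIiIiIiIRERERERERERERERERERERERERERERESIiIiIiIiIiIhERERERERERERERERERERERERERERERIiIiIiIiIiIiERERERERERERERERERERERERERERERESIiIiIiIiIiIRERERERERERERERERERERERERERERERIiIiIiIiIiIiEREREREREREREREREREREREREREREREiIiIiIiIiIiIhERERERERERERERERERERERERERERESIiIiIiICIiIiERERERERERERERERERERERERERERERIiIiIiIAAiIiIREREREREREREREREREREREREREREREiIiIiIgACIiIhEREREREVERERERERERERERERERERESIiIiIiAAIiIiIREREREVURERERERERERERERERERERIiIiIiIAAiIiIhERERERVVEREREREREREREREREREREiIiIiIiIiIiIiIRERFVVVURFVERERERERERERERIRESIiIiIiIiIiIiIhEREVVVVVFVUREREREREREREREiIRIiIiIiIiIiIiIiERERVVVVVVVVEREREREREREREiIiIiIiIiIiIiIiIiIRERVVVVVVVVVRERERERERERESIiIiIiIiIiIiIiIiIlVVVVVVVVVVVVURERERERUREREiIiIiIiIiIiIiIiIiVVVVVVVVVVVVVVERERERVVERESIiIiIiIiIiIiIiIiJVVVVVVVVVVVVVVRERERVVVRERIiIiIiIiIiIiIiIiIlVVVVVVVVVVVVVVURERFVVVURIiIiIiIiIiIiIiIiIiMzVVVVVVVVVVVVVVVRVVVVVVMiIiIiIiIiIiIiIiIiIzMzMzM1VVVVVVVVVVVVVVVVUzMiIiIiIiIiIiIiIiIjMzMzMzNVVVVVVVVVVVVVVVMzMzMiIiIiIiIiIiIiIiMzMzMzM1VVVVVVVVVVVTMzMzMzMyIiIiIiIiIiIiIiIzMzMzMzMzM1VVVVVVVTMzMzMzMzMiIiIiIiIiIiIiIjMzMzMzMzMzNVVVVVVVMzMzMzMzMyIiIiIiIiIiIiIiMzMzMzMzMzM1VVVVVVVTMzMzMzMzREIiIiIiIiIiIiIzMzMzMzMzMzNVVVVVVVMzMzMzMzREQiIiIiIiIiIiIjMzMzMzMzMzM1VVVVVVUzMzMzMzNEQiIiIiIiIiIiIiMzMzMzMzMzMzMzVVVVVTMzMzMzRERCIiIiIiIiIiIiIzMzMzMzMzMzMzMzUzMzMzMzM0REREIiIiIiIiIiIiIjMzMzMzMzMzMzMzMzMzMzMzM0REREQiIiIiIiIiIiIiMzOZkzMzMzMzMzMzMzMzMzM0REREREIiIiIiIiIiIiIzmZmZMzMzMzMzMzMzMzMzM0REREREQiIiImYiIiIiIpmZmZmTMzMzMzMzMzMzMzM0RERERERCIiIiZmYiIiIimZmZmZkzMzMzMzMzMzMzMzREREREREQiIiJmZiIiIt2ZmZmZmZMzMzM8MzMzMzMzREREREREREIiJmZmIiLd3ZmZmZmZmTMzMzzDMzMzMzNEREREREREQiJmZmZt3d3d//mZmZmZMzMzzMMzMzMzNEREREREREREImZmZm3d3d3//5mZmZkzMzPMzDMzMzM0RERERERERERGZmZmbd3d3f//mZmZkzMzPMzMwzMzMzNEREREREREREZmZmZt3d3W//+JmZmTMzPMzMzDMzMzM0REREREREREZmZmZm3d3Wb/+ImZmTMzM8zHd3d3dzMzRERERERERERmZmZmZmZmZv+IiJmZMzM8zMd3d3d3czNERERERERERmZmZmZmZmZm+IiImZMzMzzMd7d3d3d3M0RERERERERGZmZmZmZmZmaIiIiIkzMzfMx3e3d3d3czNEREREREREZmZmZmZmZmZoiIiIhzM3d3x3d7u3d3d3MzRERERERERGZmZmZmZmZmiIiIh3d3d3d3d3e7u3d3dzNERERERERERGZmZmZmZmaIiIiHd3d3d3d3e7u7sAdwM0RERERERERERmZmZmZmZoiIiIh3d3d3d3d7u7sAAAAABERERERERERERERmRmZEiIiIiId3d3d3d3u7uwAAAAAABERERERERERERERERESIiIiIh3d3d3d3u7u7AKqqoAAARERERERERERERERERIiIiIiHd3d3d3u7u7uwqqqgAAAEREREREREREREREREiIiIiId3d3d3C7u7u7qqqqqqqqBERERERERERE7kRO6IiIiIh3d3d3AAC7u7qqqqqqqqqgRERERERO7u7u7u7oiIiIiHd3d3AAAAu6qqqqqqqqqqpERERERO7u7u7u7u"/>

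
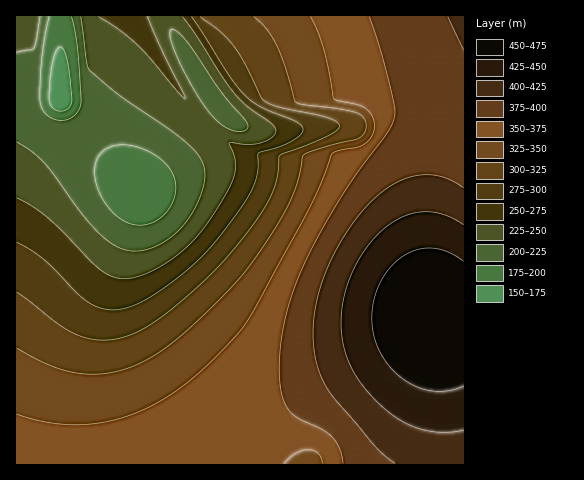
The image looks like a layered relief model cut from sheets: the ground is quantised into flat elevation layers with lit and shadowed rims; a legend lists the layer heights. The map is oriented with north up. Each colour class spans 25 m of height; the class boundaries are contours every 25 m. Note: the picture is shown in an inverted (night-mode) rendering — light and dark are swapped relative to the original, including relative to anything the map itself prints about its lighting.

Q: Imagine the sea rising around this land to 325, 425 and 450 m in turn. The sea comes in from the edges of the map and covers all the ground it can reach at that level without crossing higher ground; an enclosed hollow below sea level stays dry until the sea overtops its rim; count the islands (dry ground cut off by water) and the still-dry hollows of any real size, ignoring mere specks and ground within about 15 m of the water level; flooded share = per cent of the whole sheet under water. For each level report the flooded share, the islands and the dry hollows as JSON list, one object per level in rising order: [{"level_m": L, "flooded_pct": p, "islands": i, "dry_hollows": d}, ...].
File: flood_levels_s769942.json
[{"level_m": 325, "flooded_pct": 44, "islands": 0, "dry_hollows": 0}, {"level_m": 425, "flooded_pct": 89, "islands": 0, "dry_hollows": 0}, {"level_m": 450, "flooded_pct": 94, "islands": 0, "dry_hollows": 0}]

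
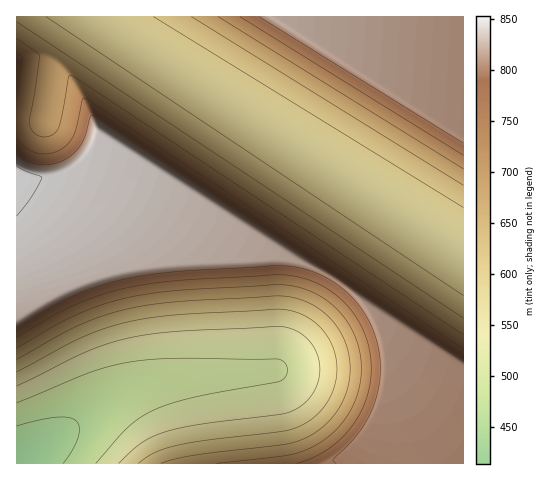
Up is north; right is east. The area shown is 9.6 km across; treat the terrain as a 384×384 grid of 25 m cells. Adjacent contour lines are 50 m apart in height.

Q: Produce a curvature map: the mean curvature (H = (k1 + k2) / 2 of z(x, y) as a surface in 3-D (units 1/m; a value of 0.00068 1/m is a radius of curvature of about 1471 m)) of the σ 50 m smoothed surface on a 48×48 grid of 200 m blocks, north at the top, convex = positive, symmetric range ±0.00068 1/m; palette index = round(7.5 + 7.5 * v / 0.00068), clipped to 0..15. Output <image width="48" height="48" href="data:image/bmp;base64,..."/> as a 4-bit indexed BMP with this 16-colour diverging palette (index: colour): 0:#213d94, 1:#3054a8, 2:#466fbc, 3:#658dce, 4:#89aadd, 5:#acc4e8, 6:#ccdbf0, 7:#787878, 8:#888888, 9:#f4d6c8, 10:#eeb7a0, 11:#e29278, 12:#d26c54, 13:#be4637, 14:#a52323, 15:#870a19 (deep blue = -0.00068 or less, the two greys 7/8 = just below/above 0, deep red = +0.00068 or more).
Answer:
<image width="48" height="48" href="data:image/bmp;base64,Qk32BAAAAAAAAHYAAAAoAAAAMAAAADAAAAABAAQAAAAAAIAEAAATCwAAEwsAABAAAAAAAAAAlD0hAKhUMAC8b0YAzo1lAN2qiQDoxKwA8NvMAHh4eACIiIgAyNb0AKC37gB4kuIAVGzSADdGvgAjI6UAGQqHAHd3d3d3d3eId3d3d3d3dme+uIiIiIiIiHd3d3d3d3d3d3d3d3d3dmZnzIiIiIiIiHd3d3d3d3d3d3d3d3d3dmZme9iIiIiIiHd3d3d3d3d3d3d3d3d3dmZmZsuIiIiIiHd3d3d3d3d3d3d3d3d3ZmZmZn2YiIiIiHd3d3d3d3d3d3d3d3d3ZmZmZmnYiIiIiHd3d3d3d3d3d3d3d3d3ZmZmZmfYiIiIiHd3d3d3d3d3d3d3d3d3ZmZmZma6iIiIiHd3d3d3d3d3d3d3d3d3ZmZmZmaciIiIiHd3d3d3d3d3d3d3d3d3ZmZmZmaNiIiIiHd3d3d3d3d3d3d3d3d3ZmZmZmaNiIiIind3d3d3d3d3d3d3d3d3ZmZmZmaNiIiJ3Hd3d3d3d3d3d3d3d3d3ZmZmZmasiIi9l3d3d3d3d3d3d3d3d3d3ZmZmZmbKiJ24d4d3d3d3d3d3d3d3d3d3ZmZmZmfoi9l3d+p3d3d3d3d3d3d3d3d3ZmZmZmrK23d3d4zZd3d3d3d3d3d3d3d3ZmZmZo7dh3d3d4iuyHd3d3d3d3d3d3d2ZmZmZ/+nd3d3d4iIvsl3d3d3d3d3d3d2ZmZmj/h3d3d3d4iIiK3smHd3d3d3d3d2ZmZ8/Xd3d3d3d4iIiIiK3ty6mYiId3d2Znr/l3d3d3d3d4iIiIiIiIm8zd3u7u7d3v+3d3d3d3d3d4iIiIiIiIiIiIiIiIiZvsh3d3d3d3d3d4iIiIiIiIiIiIiIiIiM2Xd3d3d3d3d3d4iIiIiIiIiIiIiIiIrbd3d3d3d3d3d3d4iIiIiIiIiIiIiIiM2Hd3d3d3d3d3d3d4iIiIiIiIiIiIiIrad3d3d3d3d3d3d3d4iIiIiIiIiIiIidyHd3d3d3d3d3d3d3d4iIiIiIiIiIiIvad3d3d3d3d3d3d3d3d4iIiIiIiIiIidyHd3d3d3d3d3d3d3d3d4mqmIiIiIiIvZd3d3d3d3d3d3d3d3d3d9273ZiIiIidt3d3d3d3d3d3d3d3d3d3d3VVV9qIiIzZd3d3d3d3d3d3d3d3d3d3d1VVVW2Yiut3d3d3d3d3d3d3d3d3d3d3d1VVVVnJ3Yd3d3d3d3d3d3d3d3d3d3d3jFVVVVb+p3d3d3d3d3d3d3d3d3d3d3d62lVVVmj4d3d3d3d3d3d3d3d3d3d3d3jMiGZmZmzXd3d3d3d3d3d3d3d3d3d3d62oiGZmZn+Hd3d3d3d3d3d3d3d3d3d3jciIiGZmZq13d3d3d3d3d3d3d3d3d3d72oiIiGZmZ+h3d3d3d3d3d3d3d3d3d3nbiIiIiGZma6d3d3d3d3d3d3d3d3d3eL2YiIiIiGZmm3d3d3d3d3d3d3d3d3d3nbiIiIiIiMqap3d3d3d3d3d3d3d3d3eM2YiIiIiIiHiId3d3d3d3d3d3d3d3d3rqiIiIiIiIiHd3d3d3d3d3d3d3d3d3eNyIiIiIiIiIiHd3d3d3d3d3d3d3d3d3vqiIiIiIiIiIiHd3d3d3d3d3d3d3d3edyIiIiIiIiIiIiA=="/>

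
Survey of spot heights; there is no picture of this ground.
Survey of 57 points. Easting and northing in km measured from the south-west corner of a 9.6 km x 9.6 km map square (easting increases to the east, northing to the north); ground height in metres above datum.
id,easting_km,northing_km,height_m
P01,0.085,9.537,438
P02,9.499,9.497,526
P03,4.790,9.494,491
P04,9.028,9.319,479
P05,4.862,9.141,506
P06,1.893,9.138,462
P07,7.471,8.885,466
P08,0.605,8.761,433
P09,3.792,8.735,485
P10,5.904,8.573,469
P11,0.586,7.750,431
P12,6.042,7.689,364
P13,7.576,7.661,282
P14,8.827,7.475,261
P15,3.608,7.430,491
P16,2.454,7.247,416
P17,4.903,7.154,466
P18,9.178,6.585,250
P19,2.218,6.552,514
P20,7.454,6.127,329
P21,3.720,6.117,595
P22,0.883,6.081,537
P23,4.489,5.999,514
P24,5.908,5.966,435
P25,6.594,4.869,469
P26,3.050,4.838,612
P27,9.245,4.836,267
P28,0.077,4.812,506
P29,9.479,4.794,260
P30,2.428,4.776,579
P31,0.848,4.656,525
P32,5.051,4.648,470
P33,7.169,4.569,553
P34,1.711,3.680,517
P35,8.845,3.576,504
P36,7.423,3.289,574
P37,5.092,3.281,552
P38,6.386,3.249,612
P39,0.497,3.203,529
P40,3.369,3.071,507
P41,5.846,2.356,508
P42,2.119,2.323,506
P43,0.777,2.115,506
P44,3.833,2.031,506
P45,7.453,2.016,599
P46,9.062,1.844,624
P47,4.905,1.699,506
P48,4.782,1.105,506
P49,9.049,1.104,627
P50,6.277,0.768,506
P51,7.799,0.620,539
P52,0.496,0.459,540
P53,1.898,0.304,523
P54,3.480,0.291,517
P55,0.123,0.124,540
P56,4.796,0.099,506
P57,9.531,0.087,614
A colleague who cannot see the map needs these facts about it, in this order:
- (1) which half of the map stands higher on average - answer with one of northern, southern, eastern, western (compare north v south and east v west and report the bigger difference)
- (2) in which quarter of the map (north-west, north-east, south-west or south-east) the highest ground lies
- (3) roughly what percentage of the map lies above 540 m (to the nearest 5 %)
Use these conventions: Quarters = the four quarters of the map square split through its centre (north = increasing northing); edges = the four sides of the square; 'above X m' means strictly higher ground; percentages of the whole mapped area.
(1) The southern half stands higher on average than the northern half.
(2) The highest ground is in the south-east quarter.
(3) Roughly 20 % of the ground is higher than 540 m.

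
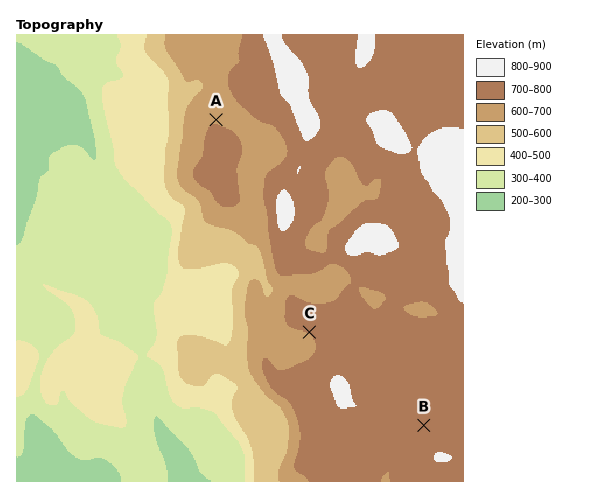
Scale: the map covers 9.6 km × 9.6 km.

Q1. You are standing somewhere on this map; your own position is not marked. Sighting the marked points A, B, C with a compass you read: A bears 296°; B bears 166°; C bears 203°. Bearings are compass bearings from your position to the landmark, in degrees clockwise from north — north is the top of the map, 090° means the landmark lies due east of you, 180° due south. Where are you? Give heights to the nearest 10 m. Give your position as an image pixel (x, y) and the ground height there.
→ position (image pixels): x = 367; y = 194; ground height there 700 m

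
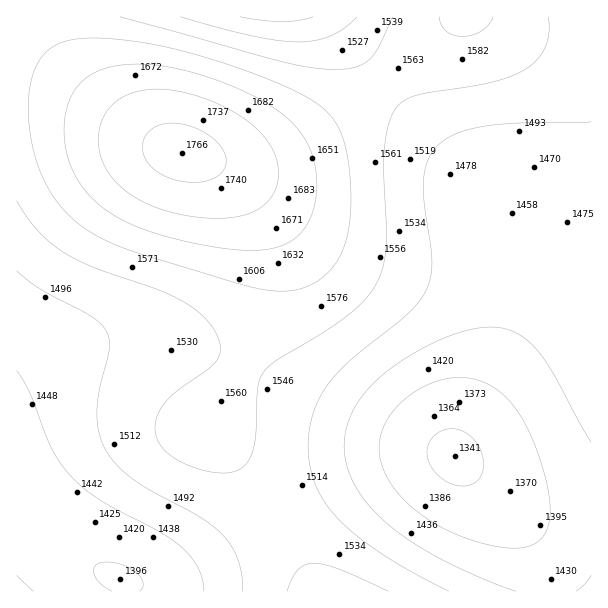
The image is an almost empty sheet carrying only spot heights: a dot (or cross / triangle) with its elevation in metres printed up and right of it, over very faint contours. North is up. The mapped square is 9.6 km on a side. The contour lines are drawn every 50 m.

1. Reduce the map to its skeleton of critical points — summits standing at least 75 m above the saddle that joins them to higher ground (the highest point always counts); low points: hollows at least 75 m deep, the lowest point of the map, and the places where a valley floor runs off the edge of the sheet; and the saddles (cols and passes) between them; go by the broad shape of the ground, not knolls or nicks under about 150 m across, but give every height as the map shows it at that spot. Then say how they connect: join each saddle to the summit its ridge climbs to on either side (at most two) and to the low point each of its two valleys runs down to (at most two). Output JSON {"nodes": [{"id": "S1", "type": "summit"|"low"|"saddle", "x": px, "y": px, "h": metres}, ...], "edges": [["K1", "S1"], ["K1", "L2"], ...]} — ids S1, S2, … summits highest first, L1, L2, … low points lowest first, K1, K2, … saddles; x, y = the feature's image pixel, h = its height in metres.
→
{"nodes": [
{"id": "S1", "type": "summit", "x": 182, "y": 153, "h": 1766},
{"id": "L1", "type": "low", "x": 455, "y": 456, "h": 1341},
{"id": "L2", "type": "low", "x": 120, "y": 579, "h": 1396},
{"id": "L3", "type": "low", "x": 278, "y": 17, "h": 1437},
{"id": "K1", "type": "saddle", "x": 383, "y": 81, "h": 1559},
{"id": "K2", "type": "saddle", "x": 275, "y": 518, "h": 1532}],
"edges": [["K1", "S1"], ["K1", "L1"], ["K1", "L3"], ["K2", "S1"], ["K2", "L1"], ["K2", "L2"]]}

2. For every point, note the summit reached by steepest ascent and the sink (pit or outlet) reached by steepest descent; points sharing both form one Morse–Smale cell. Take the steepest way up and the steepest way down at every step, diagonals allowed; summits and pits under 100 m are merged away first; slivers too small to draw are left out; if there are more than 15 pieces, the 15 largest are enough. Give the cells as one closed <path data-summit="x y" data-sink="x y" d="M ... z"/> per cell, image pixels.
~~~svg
<path data-summit="182 153" data-sink="455 456" d="M591 16l-132 0-36 33-58 48-41 30-31 19-33 14-18 3-42-4 13 5 17 12 17 21 15 30 6 27 0 30-9 40-17 41-36 66 22 18 26 36 36 57 28 50 274-1z"/><path data-summit="182 153" data-sink="120 579" d="M33 98l-17 1 0 492 301 1-27-50-36-57-26-36-22-18 20-33 22-47 11-27 7-30 0-51-4-16-12-26-20-25-26-16-42-14-84-37z"/><path data-summit="182 153" data-sink="279 17" d="M458 16l-404 0 0 10 8 25 18 26 21 21 37 32 18 12 27 12 32 8 27 1 18-3 24-9 40-24 63-48 48-41z"/><path data-summit="182 153" data-sink="455 456" d="M53 16l-37 1 0 81 28 2 25 6 86 36-38-28-37-37-20-32z"/>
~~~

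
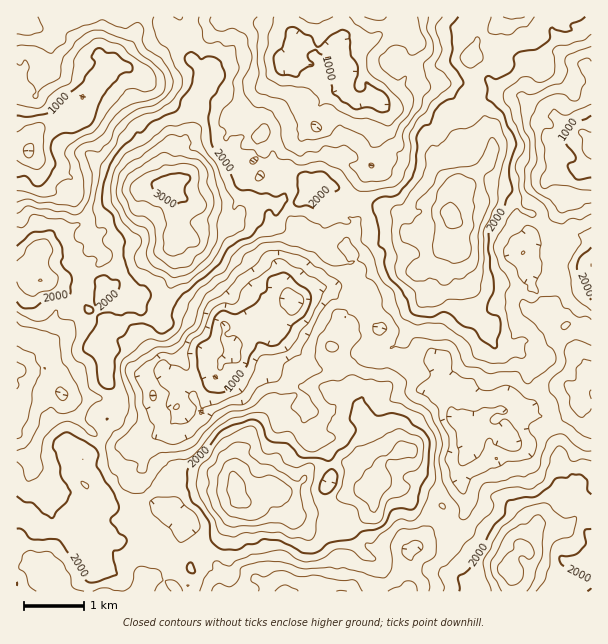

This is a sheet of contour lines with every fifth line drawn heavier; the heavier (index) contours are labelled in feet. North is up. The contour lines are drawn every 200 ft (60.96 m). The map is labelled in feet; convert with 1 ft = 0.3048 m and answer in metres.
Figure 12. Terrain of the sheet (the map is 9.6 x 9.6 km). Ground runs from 170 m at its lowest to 960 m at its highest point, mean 540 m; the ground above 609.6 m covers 27.6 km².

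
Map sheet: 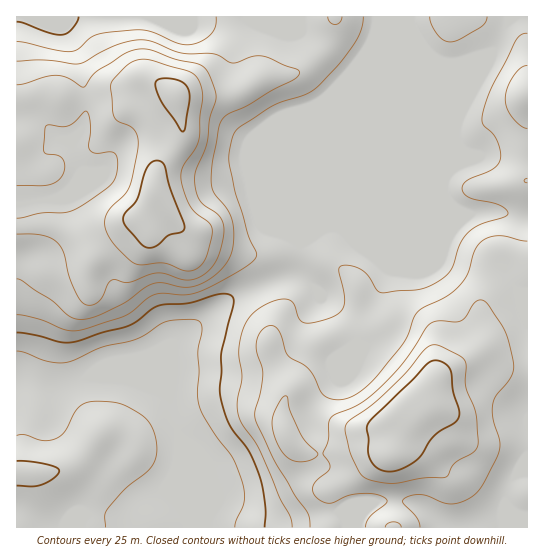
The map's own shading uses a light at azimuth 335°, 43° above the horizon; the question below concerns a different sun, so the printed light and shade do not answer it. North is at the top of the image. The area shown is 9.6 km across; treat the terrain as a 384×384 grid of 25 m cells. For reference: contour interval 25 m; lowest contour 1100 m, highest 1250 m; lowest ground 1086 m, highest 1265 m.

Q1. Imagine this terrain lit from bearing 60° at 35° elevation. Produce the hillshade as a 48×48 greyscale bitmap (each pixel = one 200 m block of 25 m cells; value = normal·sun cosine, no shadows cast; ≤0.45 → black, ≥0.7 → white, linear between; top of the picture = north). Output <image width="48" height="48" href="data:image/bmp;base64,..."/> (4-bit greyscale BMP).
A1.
<image width="48" height="48" href="data:image/bmp;base64,Qk32BAAAAAAAAHYAAAAoAAAAMAAAADAAAAABAAQAAAAAAIAEAAATCwAAEwsAABAAAAAAAAAAAAAAABEREQAiIiIAMzMzAERERABVVVUAZmZmAHd3dwCIiIgAmZmZAKqqqgC7u7sAzMzMAN3d3QDu7u4A////AIiId3iId4iId3dmZVREV4dmebuod3eId4d4h3eIiIiHd3d2VUQ0V3d3eaqGZ3iId3d4h3d4iIh3d3d2VDM0V3d3d4dlZ3iId2d3d3d4iId3d3d1QyM1Z3ZlVmZVZ4mYd3d4h3d3iIh3d3dlMiNWd2VERWZmeImYiIiIiIiHeIiHd3dkIRRnd1QzVnd3iImZiJmZiIiHeIiHd3ZTEBRndkM0Z4iIiIiZmJmYh3iIeJmHd3VCACWJdkRGeIiIiImqmZmIdneIiJmHd2QhEUepdURWd4iIiJqqmYiHdniJmZiHdlMiI1mpZVVmd3eHiKu6mHeHd3iZmYiHdkMjRXmYd3dmd3d3ibupmHeHd4iJiIh3ZUNEVXiYiZhmZ3d4m8upiHd3d4iIiId3ZURVVWiZqphmVnd4q7qYiHd3d4iIh3d3ZVVVVXiaqYd2VWZ4q7mIiGZ3d3d3d3d3ZVVUVniaqHd2ZVV5u6iIiGZmd3d3d3d3ZVREVomZmHd3ZVVpu6iImVVVZnd3d3d3ZlREV4mYiHd3dlV6upiJmVVUVWZmd3d3dlVEV5qYiIh3d1V5qYiJqVVERVZmZ4d3dlVFaJqYiIh3d2VomHeamVVERFZmeId2ZmVVaJqZiIeHd2Z4iHiZmFVVRFZ3eIdVZmVWeJmZh2d4d3d4h3iZiGZVVFeHiHVEVmZneImZhlaIiIiId3iZiGZmVGiHd2QyRmZnd4iIdVeJiIiHdniIh2ZmVWiGZmQiV4h3d3h3ZmeZiIiHZmeId2ZmVWh2VVQ0aJmId3d2Z3iYh3d3ZVZ3d2ZmVWh1RFVWiaqpiId3d4iId3d3ZVZ3iGZmVndlRWd3iru6mIh3eIh3d3d3dlZ4mXdmZ3dUVnh4mrzLmId3eId3d3d3d2eJqnd3d3ZUV3d5q83bl3d3d3d3d3d3d3iJmYiIh3ZVZ3eLzM3Kh3d3d3d3d3d3d3d3d3eIh3dmZmis3My5h3d3d3d3d3d3d2ZmZnd3d3d2VGm9zLuph3d3d3d3d3d3dmZmZnd3iHd2RGm8u6qod3d3d3d3d3d3d3d3d3d4iHd2RGm7qrqYd3d3d3d3d3d3d4h3Z3eIiHd2RGiZq7qYd3d3d3d3d3d3d4d2ZoiIh3d2VWiIq8uYd3d3d3d3d3d3d3dlVoiId3dmVWdnrMuYd3d3d3d3d3d3d3dlVoiHd3ZVVWZnvcqId3d3d3d3d3d3d3ZlVXd3d3ZVZnZovLl3h3d3d3d3d3d3d3ZlVXd3eHVVZ2Vou6h3h3d3d3d3d3d3d3ZURId3iHVWdmV5vLl3h3d3d3d3d3d3d3ZURYiImXVWZmeKzLmHiHd4iHd3d3d3d3dlVYiJqYZmZ4mrzLmHiIiIiId3d3d3d3dlVomaqYd3eKvMy6mIiZmIiIh3d3d3d3d2ZpqrqXd3ib3cupiIiZiIiIiHd3d3d3d2Z6q6l3eIms3LmIiIiIiHd4mId3d2d3d3d6qYh3iZmruod2d4iId3Z4mYd3dmd3eHd5iId3iZmqmHdmZ4h3d3ZomYd3dmd3iIiA=="/>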